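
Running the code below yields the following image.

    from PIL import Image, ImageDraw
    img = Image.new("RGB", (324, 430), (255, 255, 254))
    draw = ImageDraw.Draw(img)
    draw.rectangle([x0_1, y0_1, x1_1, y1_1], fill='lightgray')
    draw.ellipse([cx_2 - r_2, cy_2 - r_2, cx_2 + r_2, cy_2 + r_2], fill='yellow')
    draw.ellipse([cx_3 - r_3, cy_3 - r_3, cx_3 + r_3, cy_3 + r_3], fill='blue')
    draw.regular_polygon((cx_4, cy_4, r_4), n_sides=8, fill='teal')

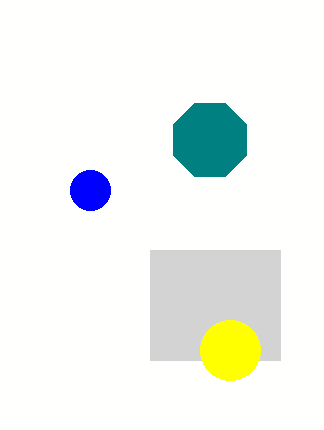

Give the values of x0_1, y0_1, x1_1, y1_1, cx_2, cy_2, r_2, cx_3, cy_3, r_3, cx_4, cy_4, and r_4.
x0_1 = 150; y0_1 = 250; x1_1 = 280; y1_1 = 360; cx_2 = 230; cy_2 = 350; r_2 = 30; cx_3 = 90; cy_3 = 190; r_3 = 20; cx_4 = 210; cy_4 = 140; r_4 = 40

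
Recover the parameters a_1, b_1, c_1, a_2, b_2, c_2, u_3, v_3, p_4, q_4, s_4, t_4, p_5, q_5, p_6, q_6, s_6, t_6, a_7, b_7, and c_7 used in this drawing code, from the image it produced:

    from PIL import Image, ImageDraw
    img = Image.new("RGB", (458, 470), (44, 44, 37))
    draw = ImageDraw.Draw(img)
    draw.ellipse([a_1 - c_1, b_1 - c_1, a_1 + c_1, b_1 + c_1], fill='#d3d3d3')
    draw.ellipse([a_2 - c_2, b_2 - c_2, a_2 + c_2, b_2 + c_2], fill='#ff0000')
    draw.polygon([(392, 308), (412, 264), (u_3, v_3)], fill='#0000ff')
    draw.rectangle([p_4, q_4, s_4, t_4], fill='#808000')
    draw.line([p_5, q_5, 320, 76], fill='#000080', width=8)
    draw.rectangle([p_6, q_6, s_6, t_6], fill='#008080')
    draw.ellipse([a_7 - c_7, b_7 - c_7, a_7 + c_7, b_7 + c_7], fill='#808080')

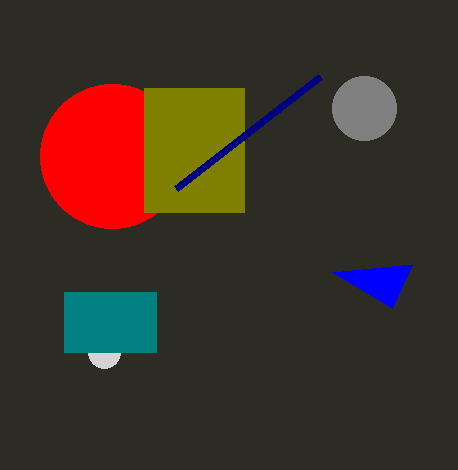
a_1 = 104
b_1 = 352
c_1 = 16
a_2 = 112
b_2 = 156
c_2 = 72
u_3 = 332
v_3 = 272
p_4 = 144
q_4 = 88
s_4 = 244
t_4 = 212
p_5 = 176
q_5 = 188
p_6 = 64
q_6 = 292
s_6 = 156
t_6 = 352
a_7 = 364
b_7 = 108
c_7 = 32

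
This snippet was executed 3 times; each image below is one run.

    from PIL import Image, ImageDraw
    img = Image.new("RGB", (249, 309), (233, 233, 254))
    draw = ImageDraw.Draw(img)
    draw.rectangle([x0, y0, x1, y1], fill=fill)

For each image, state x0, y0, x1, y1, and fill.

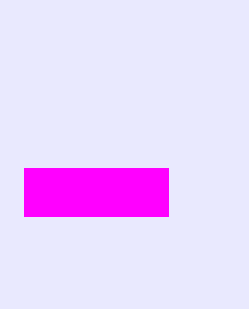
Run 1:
x0 = 24; y0 = 168; x1 = 168; y1 = 216; fill = 'magenta'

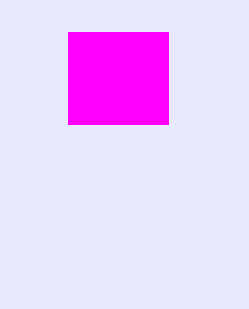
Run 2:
x0 = 68, y0 = 32, x1 = 168, y1 = 124, fill = 'magenta'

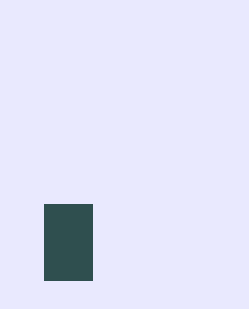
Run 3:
x0 = 44
y0 = 204
x1 = 92
y1 = 280
fill = 'darkslategray'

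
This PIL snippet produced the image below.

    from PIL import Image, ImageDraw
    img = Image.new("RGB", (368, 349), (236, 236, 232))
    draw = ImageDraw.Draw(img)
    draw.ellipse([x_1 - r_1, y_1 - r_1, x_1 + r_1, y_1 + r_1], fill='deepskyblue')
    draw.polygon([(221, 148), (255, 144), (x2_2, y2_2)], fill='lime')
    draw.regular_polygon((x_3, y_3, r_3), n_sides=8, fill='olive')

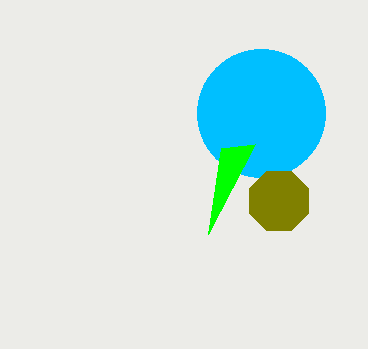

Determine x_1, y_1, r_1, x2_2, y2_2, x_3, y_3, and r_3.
x_1 = 261, y_1 = 113, r_1 = 64, x2_2 = 208, y2_2 = 234, x_3 = 279, y_3 = 201, r_3 = 32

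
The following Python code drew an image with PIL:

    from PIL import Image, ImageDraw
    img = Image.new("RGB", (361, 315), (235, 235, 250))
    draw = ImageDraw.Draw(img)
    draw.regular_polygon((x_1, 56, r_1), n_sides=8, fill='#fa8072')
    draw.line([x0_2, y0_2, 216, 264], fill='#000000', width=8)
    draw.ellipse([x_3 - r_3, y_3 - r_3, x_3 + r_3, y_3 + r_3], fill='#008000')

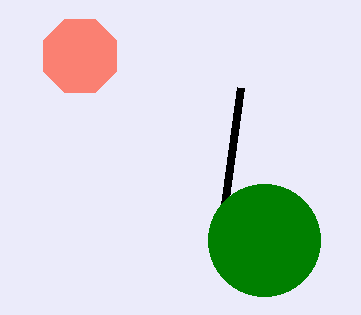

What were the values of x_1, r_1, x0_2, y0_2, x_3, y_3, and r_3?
x_1 = 80
r_1 = 40
x0_2 = 240
y0_2 = 88
x_3 = 264
y_3 = 240
r_3 = 56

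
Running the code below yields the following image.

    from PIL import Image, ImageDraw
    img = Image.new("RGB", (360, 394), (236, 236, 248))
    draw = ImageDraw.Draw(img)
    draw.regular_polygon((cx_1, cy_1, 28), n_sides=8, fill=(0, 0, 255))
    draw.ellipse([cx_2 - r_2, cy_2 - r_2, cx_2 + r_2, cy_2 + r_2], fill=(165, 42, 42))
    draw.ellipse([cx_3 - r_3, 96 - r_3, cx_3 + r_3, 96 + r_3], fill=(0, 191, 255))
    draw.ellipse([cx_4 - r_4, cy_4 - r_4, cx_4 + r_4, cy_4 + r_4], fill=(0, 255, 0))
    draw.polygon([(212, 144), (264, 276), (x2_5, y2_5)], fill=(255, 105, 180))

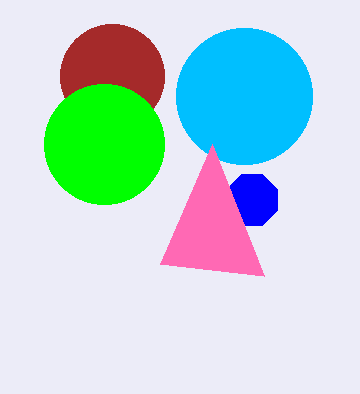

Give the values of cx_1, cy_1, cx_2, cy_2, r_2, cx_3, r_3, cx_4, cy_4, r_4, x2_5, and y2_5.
cx_1 = 252
cy_1 = 200
cx_2 = 112
cy_2 = 76
r_2 = 52
cx_3 = 244
r_3 = 68
cx_4 = 104
cy_4 = 144
r_4 = 60
x2_5 = 160
y2_5 = 264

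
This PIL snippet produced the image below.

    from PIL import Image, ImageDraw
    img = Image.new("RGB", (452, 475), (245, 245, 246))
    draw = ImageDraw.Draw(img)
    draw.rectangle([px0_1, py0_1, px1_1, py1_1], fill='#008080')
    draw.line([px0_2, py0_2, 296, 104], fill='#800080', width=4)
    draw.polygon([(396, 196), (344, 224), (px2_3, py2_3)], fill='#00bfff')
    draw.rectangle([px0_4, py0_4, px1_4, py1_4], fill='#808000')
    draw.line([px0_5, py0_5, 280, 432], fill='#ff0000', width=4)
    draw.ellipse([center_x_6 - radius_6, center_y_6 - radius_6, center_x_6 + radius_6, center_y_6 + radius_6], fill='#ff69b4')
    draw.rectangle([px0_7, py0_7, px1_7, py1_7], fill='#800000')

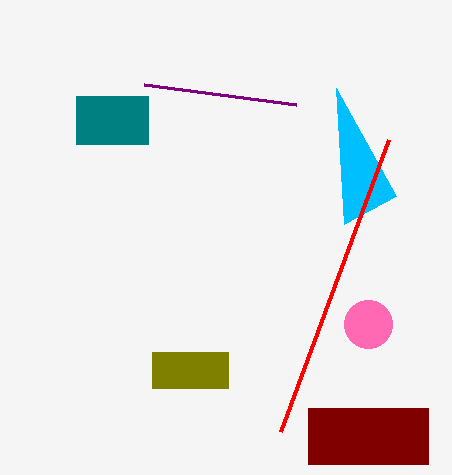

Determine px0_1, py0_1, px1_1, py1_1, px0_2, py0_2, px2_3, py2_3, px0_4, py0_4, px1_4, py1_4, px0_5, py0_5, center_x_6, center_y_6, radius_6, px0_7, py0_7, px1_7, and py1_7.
px0_1 = 76, py0_1 = 96, px1_1 = 148, py1_1 = 144, px0_2 = 144, py0_2 = 84, px2_3 = 336, py2_3 = 88, px0_4 = 152, py0_4 = 352, px1_4 = 228, py1_4 = 388, px0_5 = 388, py0_5 = 140, center_x_6 = 368, center_y_6 = 324, radius_6 = 24, px0_7 = 308, py0_7 = 408, px1_7 = 428, py1_7 = 464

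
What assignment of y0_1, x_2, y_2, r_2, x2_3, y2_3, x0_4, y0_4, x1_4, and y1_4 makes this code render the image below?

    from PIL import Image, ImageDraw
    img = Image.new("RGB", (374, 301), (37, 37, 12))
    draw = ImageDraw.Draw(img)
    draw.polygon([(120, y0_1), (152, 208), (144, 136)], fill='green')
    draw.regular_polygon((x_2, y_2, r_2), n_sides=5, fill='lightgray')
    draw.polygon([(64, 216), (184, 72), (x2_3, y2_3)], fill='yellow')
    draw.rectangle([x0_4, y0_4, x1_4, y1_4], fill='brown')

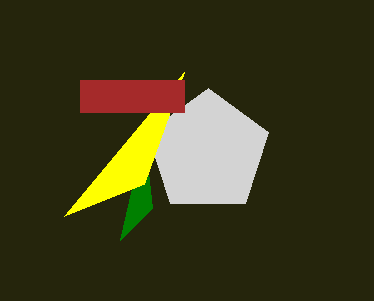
y0_1 = 240, x_2 = 208, y_2 = 152, r_2 = 64, x2_3 = 144, y2_3 = 184, x0_4 = 80, y0_4 = 80, x1_4 = 184, y1_4 = 112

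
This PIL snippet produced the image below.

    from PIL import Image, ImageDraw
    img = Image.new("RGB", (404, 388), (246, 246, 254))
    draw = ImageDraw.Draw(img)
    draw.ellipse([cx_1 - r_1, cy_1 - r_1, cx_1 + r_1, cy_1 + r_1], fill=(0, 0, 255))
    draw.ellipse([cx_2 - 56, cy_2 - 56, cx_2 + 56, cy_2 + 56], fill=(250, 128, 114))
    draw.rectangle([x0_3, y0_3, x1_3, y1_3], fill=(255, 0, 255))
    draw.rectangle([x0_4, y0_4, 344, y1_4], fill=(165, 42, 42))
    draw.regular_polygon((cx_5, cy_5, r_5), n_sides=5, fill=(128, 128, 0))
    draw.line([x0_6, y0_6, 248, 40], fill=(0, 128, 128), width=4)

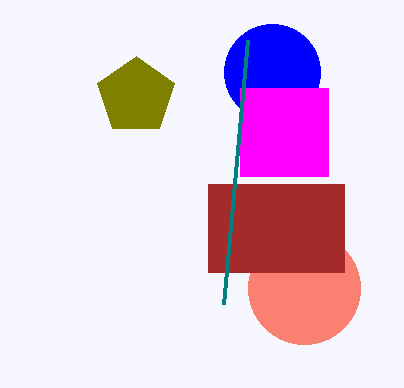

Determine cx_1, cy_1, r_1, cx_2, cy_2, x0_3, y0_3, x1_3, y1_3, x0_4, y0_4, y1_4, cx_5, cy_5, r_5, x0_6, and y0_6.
cx_1 = 272
cy_1 = 72
r_1 = 48
cx_2 = 304
cy_2 = 288
x0_3 = 240
y0_3 = 88
x1_3 = 328
y1_3 = 176
x0_4 = 208
y0_4 = 184
y1_4 = 272
cx_5 = 136
cy_5 = 96
r_5 = 40
x0_6 = 224
y0_6 = 304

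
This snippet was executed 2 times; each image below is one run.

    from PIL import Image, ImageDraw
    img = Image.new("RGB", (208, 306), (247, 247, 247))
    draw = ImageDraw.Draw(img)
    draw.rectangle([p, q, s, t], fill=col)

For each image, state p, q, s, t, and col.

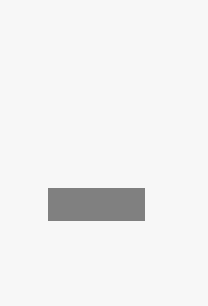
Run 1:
p = 48, q = 188, s = 144, t = 220, col = 'gray'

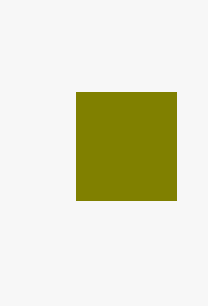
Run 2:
p = 76
q = 92
s = 176
t = 200
col = 'olive'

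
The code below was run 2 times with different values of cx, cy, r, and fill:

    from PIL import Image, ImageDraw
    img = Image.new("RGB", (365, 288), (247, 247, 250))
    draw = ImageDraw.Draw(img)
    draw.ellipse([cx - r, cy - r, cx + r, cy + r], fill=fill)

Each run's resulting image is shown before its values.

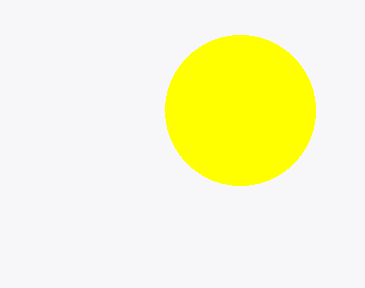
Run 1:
cx = 240, cy = 110, r = 75, fill = 'yellow'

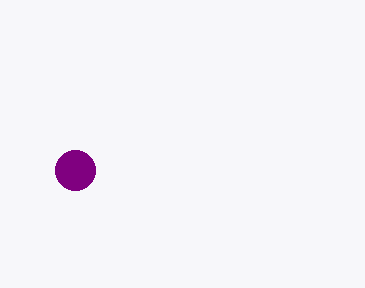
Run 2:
cx = 75
cy = 170
r = 20
fill = 'purple'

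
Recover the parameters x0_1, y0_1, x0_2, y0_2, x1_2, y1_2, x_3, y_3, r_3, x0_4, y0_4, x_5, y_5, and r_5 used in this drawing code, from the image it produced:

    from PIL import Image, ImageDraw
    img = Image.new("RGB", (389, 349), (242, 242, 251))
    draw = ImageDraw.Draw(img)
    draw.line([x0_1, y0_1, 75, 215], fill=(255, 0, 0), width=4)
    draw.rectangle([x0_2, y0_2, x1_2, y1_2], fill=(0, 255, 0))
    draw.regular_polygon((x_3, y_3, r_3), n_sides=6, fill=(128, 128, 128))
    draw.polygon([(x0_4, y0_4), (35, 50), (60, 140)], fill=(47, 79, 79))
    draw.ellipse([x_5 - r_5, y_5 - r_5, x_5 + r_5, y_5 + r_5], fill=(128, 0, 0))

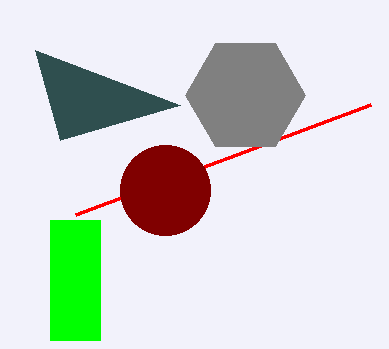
x0_1 = 370; y0_1 = 105; x0_2 = 50; y0_2 = 220; x1_2 = 100; y1_2 = 340; x_3 = 245; y_3 = 95; r_3 = 60; x0_4 = 180; y0_4 = 105; x_5 = 165; y_5 = 190; r_5 = 45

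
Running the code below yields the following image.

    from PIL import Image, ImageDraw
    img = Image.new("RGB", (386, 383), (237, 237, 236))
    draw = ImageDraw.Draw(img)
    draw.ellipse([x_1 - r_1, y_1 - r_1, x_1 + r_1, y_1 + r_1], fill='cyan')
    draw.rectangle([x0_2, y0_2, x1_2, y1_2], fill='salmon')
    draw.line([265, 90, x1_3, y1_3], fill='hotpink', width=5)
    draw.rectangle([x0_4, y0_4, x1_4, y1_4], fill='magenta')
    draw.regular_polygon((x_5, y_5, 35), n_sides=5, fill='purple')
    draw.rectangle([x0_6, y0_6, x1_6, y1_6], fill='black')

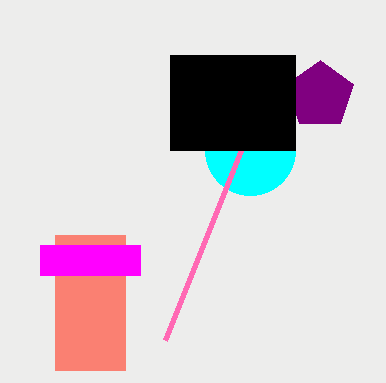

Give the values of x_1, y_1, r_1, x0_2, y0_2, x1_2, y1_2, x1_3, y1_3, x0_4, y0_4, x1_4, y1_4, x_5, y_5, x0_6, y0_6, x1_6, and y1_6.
x_1 = 250; y_1 = 150; r_1 = 45; x0_2 = 55; y0_2 = 235; x1_2 = 125; y1_2 = 370; x1_3 = 165; y1_3 = 340; x0_4 = 40; y0_4 = 245; x1_4 = 140; y1_4 = 275; x_5 = 320; y_5 = 95; x0_6 = 170; y0_6 = 55; x1_6 = 295; y1_6 = 150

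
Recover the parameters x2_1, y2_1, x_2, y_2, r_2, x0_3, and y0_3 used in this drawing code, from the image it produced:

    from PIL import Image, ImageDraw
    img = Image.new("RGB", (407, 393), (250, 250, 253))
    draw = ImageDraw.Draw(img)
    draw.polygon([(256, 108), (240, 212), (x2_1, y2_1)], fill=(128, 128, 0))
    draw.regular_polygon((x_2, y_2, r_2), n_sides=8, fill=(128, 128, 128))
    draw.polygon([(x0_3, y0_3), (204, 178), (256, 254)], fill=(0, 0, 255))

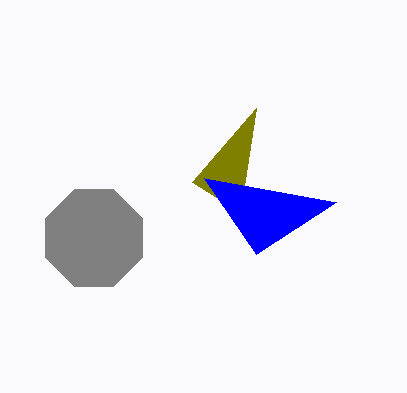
x2_1 = 192
y2_1 = 182
x_2 = 94
y_2 = 238
r_2 = 52
x0_3 = 336
y0_3 = 202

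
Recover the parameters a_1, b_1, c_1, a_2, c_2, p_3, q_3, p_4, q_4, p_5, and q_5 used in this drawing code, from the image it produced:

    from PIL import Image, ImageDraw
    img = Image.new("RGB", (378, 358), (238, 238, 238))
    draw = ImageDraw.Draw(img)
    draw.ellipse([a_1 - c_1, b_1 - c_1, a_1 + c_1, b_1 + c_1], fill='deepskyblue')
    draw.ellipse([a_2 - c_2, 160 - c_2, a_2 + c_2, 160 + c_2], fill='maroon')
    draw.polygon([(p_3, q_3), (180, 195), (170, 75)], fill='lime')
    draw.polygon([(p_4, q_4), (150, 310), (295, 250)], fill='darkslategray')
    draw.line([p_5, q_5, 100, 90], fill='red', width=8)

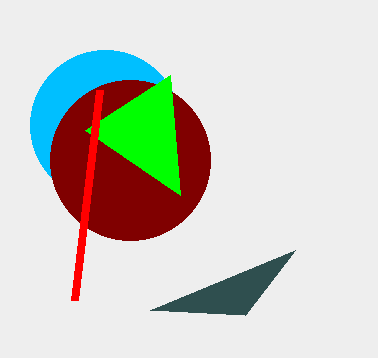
a_1 = 105, b_1 = 125, c_1 = 75, a_2 = 130, c_2 = 80, p_3 = 85, q_3 = 130, p_4 = 245, q_4 = 315, p_5 = 75, q_5 = 300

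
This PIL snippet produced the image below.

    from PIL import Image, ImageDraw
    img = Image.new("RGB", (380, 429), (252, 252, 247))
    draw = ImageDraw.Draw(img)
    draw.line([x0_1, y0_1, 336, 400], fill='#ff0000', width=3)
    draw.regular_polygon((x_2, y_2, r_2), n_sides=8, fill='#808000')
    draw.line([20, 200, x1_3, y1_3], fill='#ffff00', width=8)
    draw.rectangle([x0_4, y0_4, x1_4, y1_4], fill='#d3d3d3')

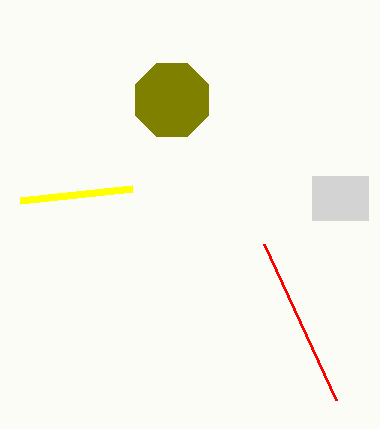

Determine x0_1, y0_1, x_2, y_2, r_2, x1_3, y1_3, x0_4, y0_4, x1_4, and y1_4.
x0_1 = 264; y0_1 = 244; x_2 = 172; y_2 = 100; r_2 = 40; x1_3 = 132; y1_3 = 188; x0_4 = 312; y0_4 = 176; x1_4 = 368; y1_4 = 220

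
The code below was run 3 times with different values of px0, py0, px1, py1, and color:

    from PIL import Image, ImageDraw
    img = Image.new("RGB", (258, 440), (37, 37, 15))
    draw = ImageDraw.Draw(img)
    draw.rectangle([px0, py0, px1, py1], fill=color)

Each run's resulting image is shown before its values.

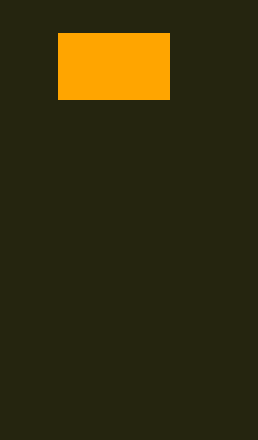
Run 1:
px0 = 58; py0 = 33; px1 = 169; py1 = 99; color = 'orange'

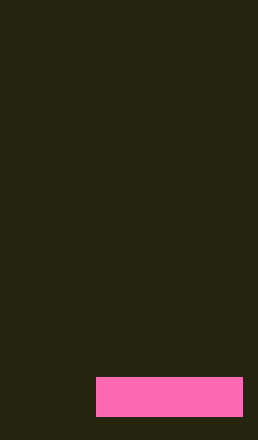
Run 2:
px0 = 96, py0 = 377, px1 = 242, py1 = 416, color = 'hotpink'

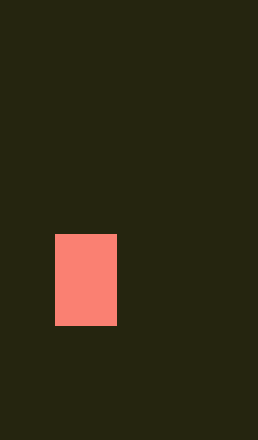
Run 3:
px0 = 55; py0 = 234; px1 = 116; py1 = 325; color = 'salmon'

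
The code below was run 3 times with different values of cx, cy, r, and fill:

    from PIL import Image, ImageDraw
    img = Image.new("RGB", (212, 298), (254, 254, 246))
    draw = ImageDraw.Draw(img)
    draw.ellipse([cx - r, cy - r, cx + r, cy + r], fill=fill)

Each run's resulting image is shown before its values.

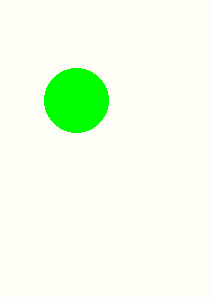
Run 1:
cx = 76
cy = 100
r = 32
fill = 'lime'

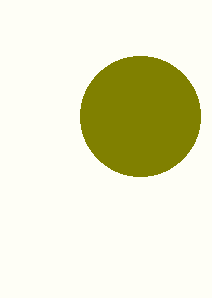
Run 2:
cx = 140
cy = 116
r = 60
fill = 'olive'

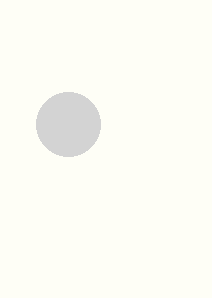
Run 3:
cx = 68
cy = 124
r = 32
fill = 'lightgray'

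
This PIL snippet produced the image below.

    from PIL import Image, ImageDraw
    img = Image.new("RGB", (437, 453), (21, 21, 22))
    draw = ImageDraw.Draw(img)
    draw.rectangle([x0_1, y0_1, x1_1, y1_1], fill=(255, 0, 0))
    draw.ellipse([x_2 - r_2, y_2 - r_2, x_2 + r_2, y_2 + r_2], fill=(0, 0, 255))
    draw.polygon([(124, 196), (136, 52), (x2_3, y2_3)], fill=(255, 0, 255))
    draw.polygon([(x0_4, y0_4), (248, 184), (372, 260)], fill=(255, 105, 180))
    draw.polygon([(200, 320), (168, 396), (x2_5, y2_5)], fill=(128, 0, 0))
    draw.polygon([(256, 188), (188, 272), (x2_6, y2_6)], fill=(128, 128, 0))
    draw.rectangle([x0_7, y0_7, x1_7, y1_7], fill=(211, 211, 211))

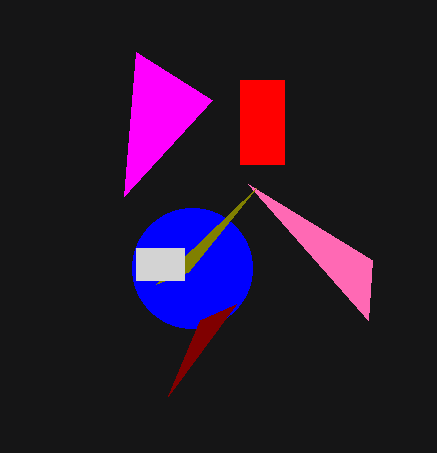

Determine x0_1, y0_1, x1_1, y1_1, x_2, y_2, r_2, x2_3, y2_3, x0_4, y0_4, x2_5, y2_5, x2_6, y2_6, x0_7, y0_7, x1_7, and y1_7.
x0_1 = 240, y0_1 = 80, x1_1 = 284, y1_1 = 164, x_2 = 192, y_2 = 268, r_2 = 60, x2_3 = 212, y2_3 = 100, x0_4 = 368, y0_4 = 320, x2_5 = 236, y2_5 = 304, x2_6 = 156, y2_6 = 284, x0_7 = 136, y0_7 = 248, x1_7 = 184, y1_7 = 280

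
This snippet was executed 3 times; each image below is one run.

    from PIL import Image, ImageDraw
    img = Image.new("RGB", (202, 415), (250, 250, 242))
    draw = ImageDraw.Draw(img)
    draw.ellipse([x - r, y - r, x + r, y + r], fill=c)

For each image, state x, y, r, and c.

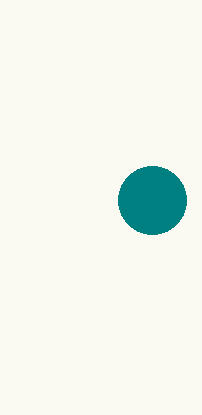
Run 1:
x = 152
y = 200
r = 34
c = 'teal'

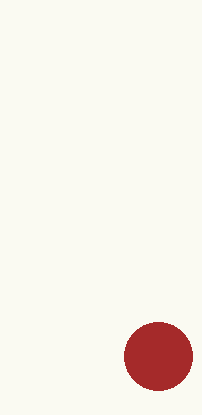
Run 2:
x = 158
y = 356
r = 34
c = 'brown'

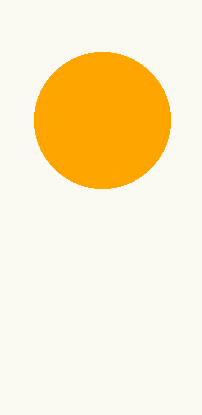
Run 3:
x = 102, y = 120, r = 68, c = 'orange'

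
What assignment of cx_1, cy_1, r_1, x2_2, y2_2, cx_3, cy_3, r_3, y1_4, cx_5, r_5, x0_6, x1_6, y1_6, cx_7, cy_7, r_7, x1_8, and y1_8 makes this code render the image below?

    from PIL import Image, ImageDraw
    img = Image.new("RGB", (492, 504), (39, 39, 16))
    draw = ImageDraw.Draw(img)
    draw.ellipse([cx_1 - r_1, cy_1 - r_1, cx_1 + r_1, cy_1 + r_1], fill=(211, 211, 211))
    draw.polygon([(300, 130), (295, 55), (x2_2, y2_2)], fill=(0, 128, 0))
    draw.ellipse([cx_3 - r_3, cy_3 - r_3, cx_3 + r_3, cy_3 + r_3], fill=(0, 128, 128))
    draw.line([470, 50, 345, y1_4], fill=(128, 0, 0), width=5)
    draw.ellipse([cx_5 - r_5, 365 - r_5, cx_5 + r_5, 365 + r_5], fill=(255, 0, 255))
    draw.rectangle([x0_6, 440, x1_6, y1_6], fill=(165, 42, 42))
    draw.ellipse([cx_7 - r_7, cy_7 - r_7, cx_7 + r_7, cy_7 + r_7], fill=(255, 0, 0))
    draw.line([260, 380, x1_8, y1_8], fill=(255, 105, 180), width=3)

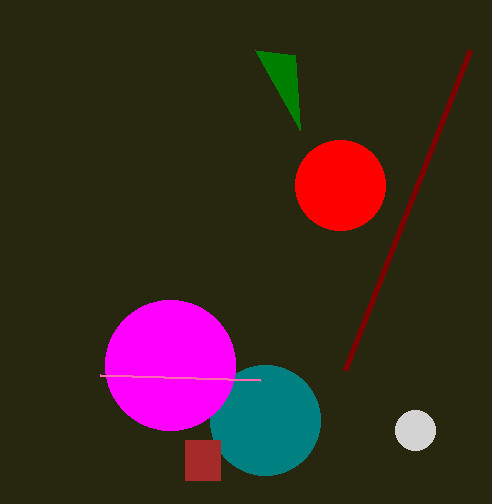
cx_1 = 415; cy_1 = 430; r_1 = 20; x2_2 = 255; y2_2 = 50; cx_3 = 265; cy_3 = 420; r_3 = 55; y1_4 = 370; cx_5 = 170; r_5 = 65; x0_6 = 185; x1_6 = 220; y1_6 = 480; cx_7 = 340; cy_7 = 185; r_7 = 45; x1_8 = 100; y1_8 = 375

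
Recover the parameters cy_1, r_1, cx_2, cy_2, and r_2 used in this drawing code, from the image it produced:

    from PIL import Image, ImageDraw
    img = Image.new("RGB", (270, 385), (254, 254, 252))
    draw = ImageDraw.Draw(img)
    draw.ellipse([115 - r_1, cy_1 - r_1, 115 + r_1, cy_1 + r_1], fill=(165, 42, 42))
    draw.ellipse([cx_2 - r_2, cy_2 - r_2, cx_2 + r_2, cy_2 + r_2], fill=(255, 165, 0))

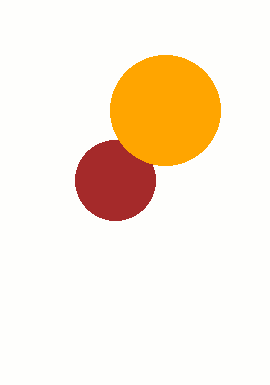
cy_1 = 180, r_1 = 40, cx_2 = 165, cy_2 = 110, r_2 = 55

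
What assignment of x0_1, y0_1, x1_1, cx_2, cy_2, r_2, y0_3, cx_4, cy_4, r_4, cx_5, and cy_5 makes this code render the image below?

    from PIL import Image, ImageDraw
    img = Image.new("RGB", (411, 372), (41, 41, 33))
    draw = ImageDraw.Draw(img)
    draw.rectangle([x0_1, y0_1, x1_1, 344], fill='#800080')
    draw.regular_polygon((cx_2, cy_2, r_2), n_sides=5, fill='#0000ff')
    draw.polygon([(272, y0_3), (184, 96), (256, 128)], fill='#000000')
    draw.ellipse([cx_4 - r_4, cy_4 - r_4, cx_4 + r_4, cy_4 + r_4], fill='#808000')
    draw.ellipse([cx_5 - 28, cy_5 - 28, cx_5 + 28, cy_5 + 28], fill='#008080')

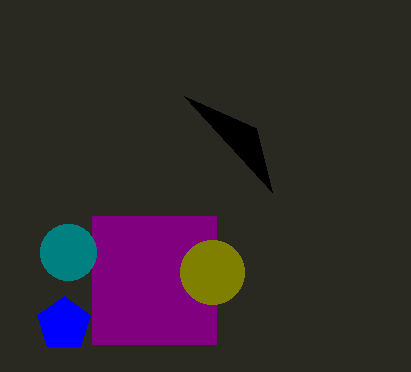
x0_1 = 92
y0_1 = 216
x1_1 = 216
cx_2 = 64
cy_2 = 324
r_2 = 28
y0_3 = 192
cx_4 = 212
cy_4 = 272
r_4 = 32
cx_5 = 68
cy_5 = 252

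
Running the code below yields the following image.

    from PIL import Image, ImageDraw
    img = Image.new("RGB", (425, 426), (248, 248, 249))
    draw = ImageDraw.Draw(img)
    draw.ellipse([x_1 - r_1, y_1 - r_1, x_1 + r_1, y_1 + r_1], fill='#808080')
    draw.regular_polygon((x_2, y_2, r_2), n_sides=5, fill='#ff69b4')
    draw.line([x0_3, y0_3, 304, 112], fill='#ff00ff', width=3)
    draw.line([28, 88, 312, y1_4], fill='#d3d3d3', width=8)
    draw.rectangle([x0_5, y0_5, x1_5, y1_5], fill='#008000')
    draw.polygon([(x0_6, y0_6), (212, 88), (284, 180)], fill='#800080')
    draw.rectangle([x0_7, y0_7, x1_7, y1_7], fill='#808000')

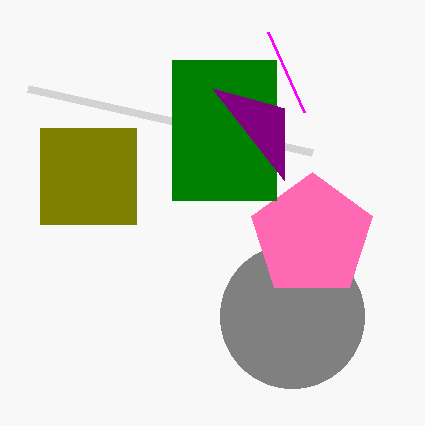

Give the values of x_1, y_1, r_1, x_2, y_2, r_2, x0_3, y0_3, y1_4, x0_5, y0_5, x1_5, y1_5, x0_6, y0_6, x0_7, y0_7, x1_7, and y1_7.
x_1 = 292; y_1 = 316; r_1 = 72; x_2 = 312; y_2 = 236; r_2 = 64; x0_3 = 268; y0_3 = 32; y1_4 = 152; x0_5 = 172; y0_5 = 60; x1_5 = 276; y1_5 = 200; x0_6 = 284; y0_6 = 108; x0_7 = 40; y0_7 = 128; x1_7 = 136; y1_7 = 224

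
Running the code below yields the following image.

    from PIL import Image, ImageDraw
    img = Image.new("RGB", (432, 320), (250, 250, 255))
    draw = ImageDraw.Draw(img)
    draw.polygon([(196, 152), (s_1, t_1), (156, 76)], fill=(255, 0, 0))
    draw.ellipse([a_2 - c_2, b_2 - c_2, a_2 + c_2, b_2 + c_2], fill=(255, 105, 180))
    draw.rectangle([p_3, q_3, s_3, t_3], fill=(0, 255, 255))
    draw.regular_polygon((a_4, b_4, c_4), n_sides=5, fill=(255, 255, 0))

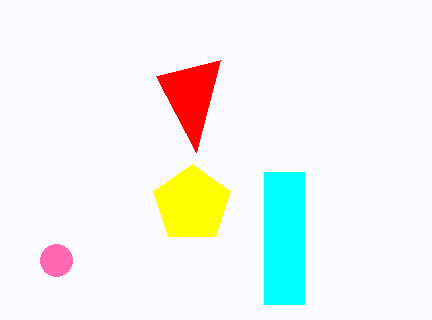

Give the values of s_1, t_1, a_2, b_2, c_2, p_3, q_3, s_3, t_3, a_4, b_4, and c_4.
s_1 = 220, t_1 = 60, a_2 = 56, b_2 = 260, c_2 = 16, p_3 = 264, q_3 = 172, s_3 = 304, t_3 = 304, a_4 = 192, b_4 = 204, c_4 = 40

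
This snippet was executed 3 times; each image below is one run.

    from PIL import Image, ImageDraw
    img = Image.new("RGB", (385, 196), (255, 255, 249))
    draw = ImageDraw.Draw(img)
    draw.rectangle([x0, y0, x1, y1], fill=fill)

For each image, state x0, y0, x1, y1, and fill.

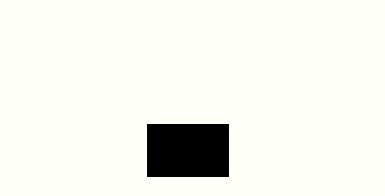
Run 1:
x0 = 147
y0 = 124
x1 = 228
y1 = 176
fill = 'black'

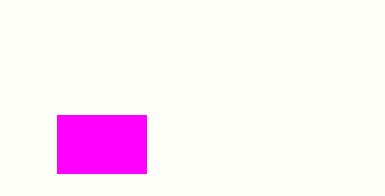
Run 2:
x0 = 57
y0 = 115
x1 = 146
y1 = 173
fill = 'magenta'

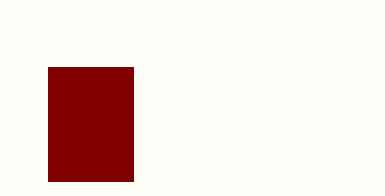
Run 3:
x0 = 48, y0 = 67, x1 = 133, y1 = 181, fill = 'maroon'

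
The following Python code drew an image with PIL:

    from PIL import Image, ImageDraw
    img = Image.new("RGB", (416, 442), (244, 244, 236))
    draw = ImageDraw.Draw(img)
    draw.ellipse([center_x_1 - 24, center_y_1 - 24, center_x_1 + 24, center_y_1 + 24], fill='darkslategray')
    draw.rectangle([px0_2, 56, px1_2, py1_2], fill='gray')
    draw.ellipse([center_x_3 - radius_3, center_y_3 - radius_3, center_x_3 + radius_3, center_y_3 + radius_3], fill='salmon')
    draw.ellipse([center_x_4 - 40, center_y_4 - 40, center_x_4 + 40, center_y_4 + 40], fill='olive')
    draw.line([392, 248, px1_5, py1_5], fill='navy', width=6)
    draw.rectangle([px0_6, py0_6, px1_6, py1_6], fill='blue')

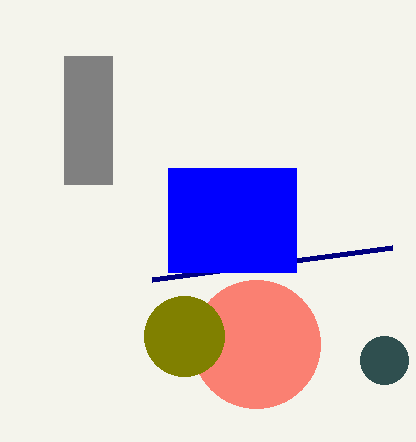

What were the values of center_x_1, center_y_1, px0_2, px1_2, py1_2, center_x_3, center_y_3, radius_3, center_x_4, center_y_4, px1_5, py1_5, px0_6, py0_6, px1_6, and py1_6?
center_x_1 = 384; center_y_1 = 360; px0_2 = 64; px1_2 = 112; py1_2 = 184; center_x_3 = 256; center_y_3 = 344; radius_3 = 64; center_x_4 = 184; center_y_4 = 336; px1_5 = 152; py1_5 = 280; px0_6 = 168; py0_6 = 168; px1_6 = 296; py1_6 = 272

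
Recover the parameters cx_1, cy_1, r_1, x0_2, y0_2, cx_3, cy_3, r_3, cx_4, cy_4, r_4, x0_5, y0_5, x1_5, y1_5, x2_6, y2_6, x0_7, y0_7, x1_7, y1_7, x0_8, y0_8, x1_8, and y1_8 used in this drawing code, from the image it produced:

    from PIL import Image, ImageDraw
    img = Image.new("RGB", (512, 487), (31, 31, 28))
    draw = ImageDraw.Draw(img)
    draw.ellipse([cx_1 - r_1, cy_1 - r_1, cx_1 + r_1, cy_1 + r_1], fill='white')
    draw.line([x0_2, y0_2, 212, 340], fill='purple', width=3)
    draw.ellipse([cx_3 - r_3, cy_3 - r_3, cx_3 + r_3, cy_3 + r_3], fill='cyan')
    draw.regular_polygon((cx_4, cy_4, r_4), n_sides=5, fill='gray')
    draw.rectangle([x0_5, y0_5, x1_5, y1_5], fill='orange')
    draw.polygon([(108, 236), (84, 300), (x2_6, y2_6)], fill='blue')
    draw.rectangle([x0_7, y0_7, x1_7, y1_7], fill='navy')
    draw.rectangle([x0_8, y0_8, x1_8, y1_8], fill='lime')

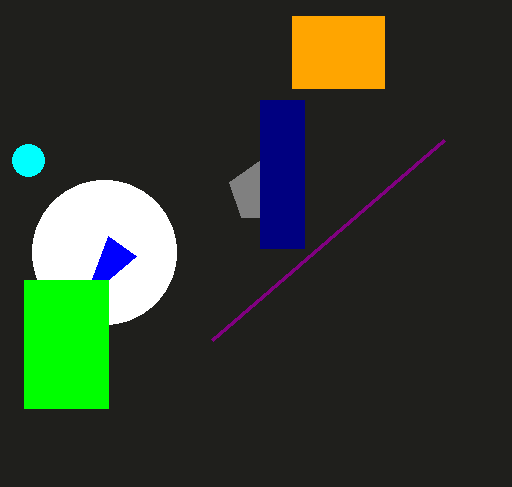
cx_1 = 104, cy_1 = 252, r_1 = 72, x0_2 = 444, y0_2 = 140, cx_3 = 28, cy_3 = 160, r_3 = 16, cx_4 = 260, cy_4 = 192, r_4 = 32, x0_5 = 292, y0_5 = 16, x1_5 = 384, y1_5 = 88, x2_6 = 136, y2_6 = 256, x0_7 = 260, y0_7 = 100, x1_7 = 304, y1_7 = 248, x0_8 = 24, y0_8 = 280, x1_8 = 108, y1_8 = 408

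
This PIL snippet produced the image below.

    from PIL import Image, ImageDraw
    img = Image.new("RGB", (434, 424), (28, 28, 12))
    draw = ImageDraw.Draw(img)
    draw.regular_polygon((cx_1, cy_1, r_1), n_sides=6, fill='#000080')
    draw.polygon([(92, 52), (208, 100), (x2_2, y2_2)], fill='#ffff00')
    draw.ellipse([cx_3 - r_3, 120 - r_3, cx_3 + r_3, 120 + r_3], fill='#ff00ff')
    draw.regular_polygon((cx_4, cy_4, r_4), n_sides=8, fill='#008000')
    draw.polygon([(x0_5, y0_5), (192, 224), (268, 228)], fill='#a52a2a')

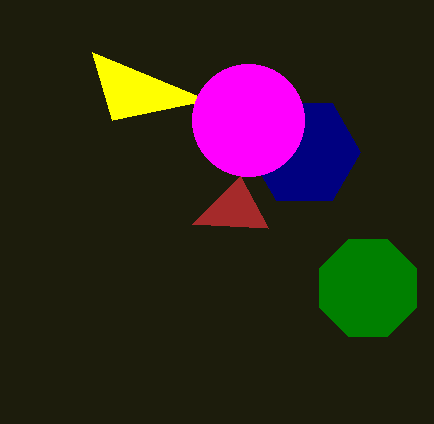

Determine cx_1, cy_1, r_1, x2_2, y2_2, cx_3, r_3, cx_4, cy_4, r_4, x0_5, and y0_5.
cx_1 = 304; cy_1 = 152; r_1 = 56; x2_2 = 112; y2_2 = 120; cx_3 = 248; r_3 = 56; cx_4 = 368; cy_4 = 288; r_4 = 52; x0_5 = 240; y0_5 = 176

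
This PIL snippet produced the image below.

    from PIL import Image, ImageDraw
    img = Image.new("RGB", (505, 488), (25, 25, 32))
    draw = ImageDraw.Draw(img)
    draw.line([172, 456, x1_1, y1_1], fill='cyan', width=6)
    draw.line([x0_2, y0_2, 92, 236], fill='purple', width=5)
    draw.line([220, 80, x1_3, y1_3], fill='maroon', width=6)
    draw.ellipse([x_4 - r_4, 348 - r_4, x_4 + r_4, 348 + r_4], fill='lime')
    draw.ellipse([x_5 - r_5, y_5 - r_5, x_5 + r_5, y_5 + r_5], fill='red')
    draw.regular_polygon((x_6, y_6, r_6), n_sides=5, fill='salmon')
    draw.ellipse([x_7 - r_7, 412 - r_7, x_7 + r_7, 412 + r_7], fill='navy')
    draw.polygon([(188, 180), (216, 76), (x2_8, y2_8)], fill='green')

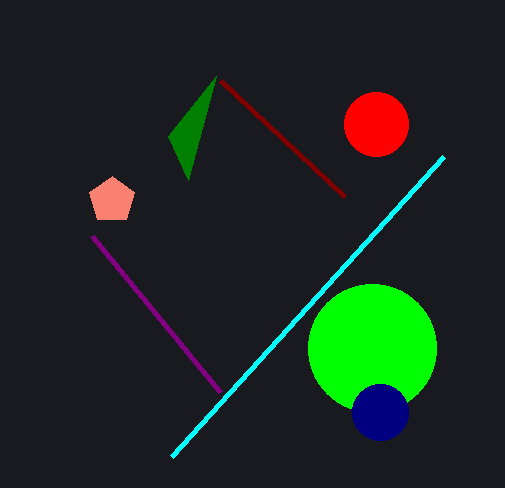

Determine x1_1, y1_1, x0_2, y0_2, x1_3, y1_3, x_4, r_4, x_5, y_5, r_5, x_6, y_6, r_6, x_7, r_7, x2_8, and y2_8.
x1_1 = 444, y1_1 = 156, x0_2 = 220, y0_2 = 392, x1_3 = 344, y1_3 = 196, x_4 = 372, r_4 = 64, x_5 = 376, y_5 = 124, r_5 = 32, x_6 = 112, y_6 = 200, r_6 = 24, x_7 = 380, r_7 = 28, x2_8 = 168, y2_8 = 136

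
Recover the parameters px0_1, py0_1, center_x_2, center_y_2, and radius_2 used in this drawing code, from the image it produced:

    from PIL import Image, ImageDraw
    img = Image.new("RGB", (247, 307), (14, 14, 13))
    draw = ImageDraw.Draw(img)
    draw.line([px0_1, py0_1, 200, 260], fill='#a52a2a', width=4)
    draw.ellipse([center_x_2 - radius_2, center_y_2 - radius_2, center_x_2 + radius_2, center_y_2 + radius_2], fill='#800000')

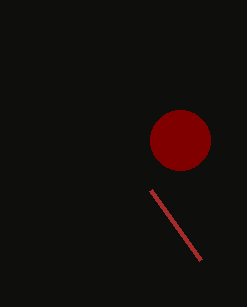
px0_1 = 150, py0_1 = 190, center_x_2 = 180, center_y_2 = 140, radius_2 = 30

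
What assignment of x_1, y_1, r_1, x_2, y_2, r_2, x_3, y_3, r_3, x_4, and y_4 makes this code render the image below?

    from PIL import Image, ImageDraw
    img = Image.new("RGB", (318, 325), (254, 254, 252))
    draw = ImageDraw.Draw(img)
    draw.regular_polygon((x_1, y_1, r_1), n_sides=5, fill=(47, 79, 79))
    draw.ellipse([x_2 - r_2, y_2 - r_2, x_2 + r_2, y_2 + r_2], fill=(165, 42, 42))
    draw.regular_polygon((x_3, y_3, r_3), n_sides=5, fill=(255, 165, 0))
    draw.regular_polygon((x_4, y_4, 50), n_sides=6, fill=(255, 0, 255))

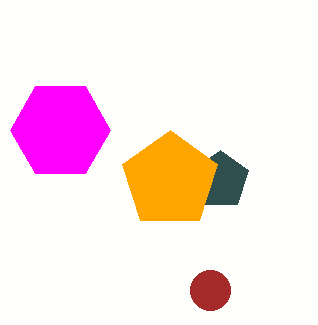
x_1 = 220; y_1 = 180; r_1 = 30; x_2 = 210; y_2 = 290; r_2 = 20; x_3 = 170; y_3 = 180; r_3 = 50; x_4 = 60; y_4 = 130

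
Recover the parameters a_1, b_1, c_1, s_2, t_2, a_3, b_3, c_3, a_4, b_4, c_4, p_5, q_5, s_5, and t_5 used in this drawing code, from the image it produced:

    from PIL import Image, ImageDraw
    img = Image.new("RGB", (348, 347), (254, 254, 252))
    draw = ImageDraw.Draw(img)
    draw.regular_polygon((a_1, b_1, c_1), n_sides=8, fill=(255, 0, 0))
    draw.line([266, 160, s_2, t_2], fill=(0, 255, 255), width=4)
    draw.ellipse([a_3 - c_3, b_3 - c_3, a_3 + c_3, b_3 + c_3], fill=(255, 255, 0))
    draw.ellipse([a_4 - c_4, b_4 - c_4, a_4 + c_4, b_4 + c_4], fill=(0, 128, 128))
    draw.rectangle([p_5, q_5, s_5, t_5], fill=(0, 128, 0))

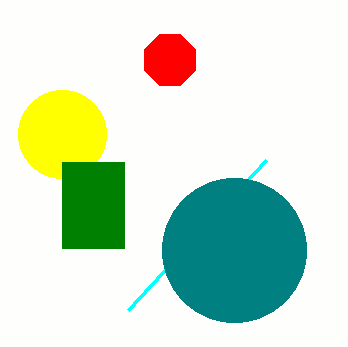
a_1 = 170, b_1 = 60, c_1 = 28, s_2 = 128, t_2 = 310, a_3 = 62, b_3 = 134, c_3 = 44, a_4 = 234, b_4 = 250, c_4 = 72, p_5 = 62, q_5 = 162, s_5 = 124, t_5 = 248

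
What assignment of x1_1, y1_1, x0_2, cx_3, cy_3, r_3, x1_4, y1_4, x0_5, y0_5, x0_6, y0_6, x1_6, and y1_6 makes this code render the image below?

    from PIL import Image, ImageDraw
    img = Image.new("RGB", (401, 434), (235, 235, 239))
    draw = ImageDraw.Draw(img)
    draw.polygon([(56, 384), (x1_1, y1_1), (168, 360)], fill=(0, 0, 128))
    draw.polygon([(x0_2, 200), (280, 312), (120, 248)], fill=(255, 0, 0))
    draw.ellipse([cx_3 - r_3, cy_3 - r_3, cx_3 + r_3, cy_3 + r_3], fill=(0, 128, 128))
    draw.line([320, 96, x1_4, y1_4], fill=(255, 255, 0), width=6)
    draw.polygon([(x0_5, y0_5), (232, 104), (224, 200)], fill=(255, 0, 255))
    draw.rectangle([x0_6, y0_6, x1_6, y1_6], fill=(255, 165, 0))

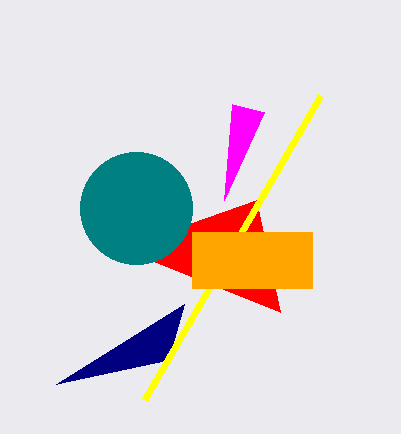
x1_1 = 184
y1_1 = 304
x0_2 = 256
cx_3 = 136
cy_3 = 208
r_3 = 56
x1_4 = 144
y1_4 = 400
x0_5 = 264
y0_5 = 112
x0_6 = 192
y0_6 = 232
x1_6 = 312
y1_6 = 288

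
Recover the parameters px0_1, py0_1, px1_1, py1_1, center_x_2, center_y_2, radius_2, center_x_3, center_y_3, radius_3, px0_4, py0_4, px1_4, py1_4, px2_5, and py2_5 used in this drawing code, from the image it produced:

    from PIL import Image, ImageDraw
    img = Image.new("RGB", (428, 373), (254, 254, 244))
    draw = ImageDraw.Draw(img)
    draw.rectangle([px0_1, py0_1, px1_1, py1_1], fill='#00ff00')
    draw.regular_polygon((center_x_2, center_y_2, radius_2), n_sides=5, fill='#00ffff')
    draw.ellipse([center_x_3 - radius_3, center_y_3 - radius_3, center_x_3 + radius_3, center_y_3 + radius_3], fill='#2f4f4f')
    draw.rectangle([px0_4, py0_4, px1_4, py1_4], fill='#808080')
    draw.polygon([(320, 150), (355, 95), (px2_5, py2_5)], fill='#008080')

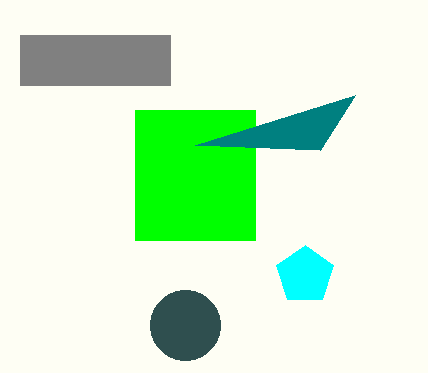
px0_1 = 135
py0_1 = 110
px1_1 = 255
py1_1 = 240
center_x_2 = 305
center_y_2 = 275
radius_2 = 30
center_x_3 = 185
center_y_3 = 325
radius_3 = 35
px0_4 = 20
py0_4 = 35
px1_4 = 170
py1_4 = 85
px2_5 = 195
py2_5 = 145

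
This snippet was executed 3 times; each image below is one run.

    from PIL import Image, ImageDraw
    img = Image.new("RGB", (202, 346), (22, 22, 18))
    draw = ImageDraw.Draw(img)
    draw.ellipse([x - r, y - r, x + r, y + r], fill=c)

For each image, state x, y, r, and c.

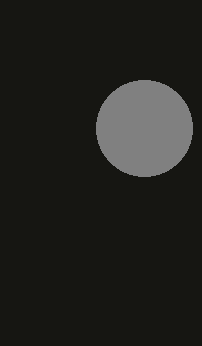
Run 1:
x = 144; y = 128; r = 48; c = 'gray'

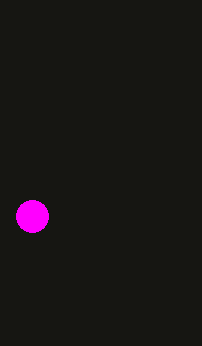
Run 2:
x = 32, y = 216, r = 16, c = 'magenta'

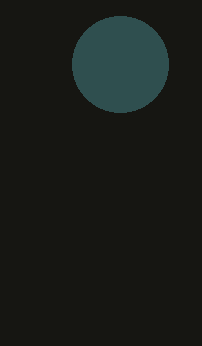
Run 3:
x = 120; y = 64; r = 48; c = 'darkslategray'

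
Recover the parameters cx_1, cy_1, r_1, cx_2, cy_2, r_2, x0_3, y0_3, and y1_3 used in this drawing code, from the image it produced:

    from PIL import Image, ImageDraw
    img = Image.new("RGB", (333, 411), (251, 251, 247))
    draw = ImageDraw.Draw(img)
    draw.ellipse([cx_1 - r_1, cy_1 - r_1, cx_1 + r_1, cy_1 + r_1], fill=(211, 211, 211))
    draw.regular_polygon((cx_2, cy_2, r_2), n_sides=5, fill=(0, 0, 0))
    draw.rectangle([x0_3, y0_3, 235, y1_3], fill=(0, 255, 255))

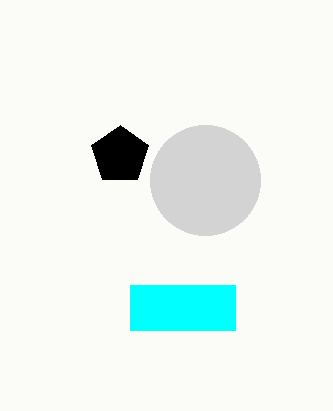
cx_1 = 205; cy_1 = 180; r_1 = 55; cx_2 = 120; cy_2 = 155; r_2 = 30; x0_3 = 130; y0_3 = 285; y1_3 = 330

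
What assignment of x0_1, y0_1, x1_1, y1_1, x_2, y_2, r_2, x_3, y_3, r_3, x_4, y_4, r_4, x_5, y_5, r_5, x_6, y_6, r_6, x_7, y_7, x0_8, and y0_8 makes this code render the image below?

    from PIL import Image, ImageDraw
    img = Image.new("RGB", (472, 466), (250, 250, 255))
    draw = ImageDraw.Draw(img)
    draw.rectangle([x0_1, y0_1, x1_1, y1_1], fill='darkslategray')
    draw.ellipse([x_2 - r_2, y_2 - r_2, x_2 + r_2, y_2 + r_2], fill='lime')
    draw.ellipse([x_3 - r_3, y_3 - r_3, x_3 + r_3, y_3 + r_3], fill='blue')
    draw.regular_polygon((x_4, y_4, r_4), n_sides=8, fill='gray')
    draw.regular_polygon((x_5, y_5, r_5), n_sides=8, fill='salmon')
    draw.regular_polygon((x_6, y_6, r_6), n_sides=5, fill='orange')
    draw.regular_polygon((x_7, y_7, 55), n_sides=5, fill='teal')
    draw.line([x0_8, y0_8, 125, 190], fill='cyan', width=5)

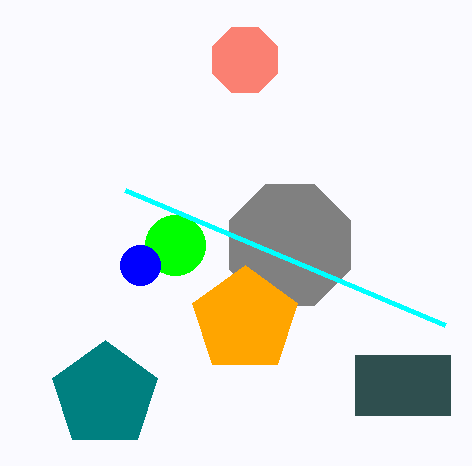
x0_1 = 355; y0_1 = 355; x1_1 = 450; y1_1 = 415; x_2 = 175; y_2 = 245; r_2 = 30; x_3 = 140; y_3 = 265; r_3 = 20; x_4 = 290; y_4 = 245; r_4 = 65; x_5 = 245; y_5 = 60; r_5 = 35; x_6 = 245; y_6 = 320; r_6 = 55; x_7 = 105; y_7 = 395; x0_8 = 445; y0_8 = 325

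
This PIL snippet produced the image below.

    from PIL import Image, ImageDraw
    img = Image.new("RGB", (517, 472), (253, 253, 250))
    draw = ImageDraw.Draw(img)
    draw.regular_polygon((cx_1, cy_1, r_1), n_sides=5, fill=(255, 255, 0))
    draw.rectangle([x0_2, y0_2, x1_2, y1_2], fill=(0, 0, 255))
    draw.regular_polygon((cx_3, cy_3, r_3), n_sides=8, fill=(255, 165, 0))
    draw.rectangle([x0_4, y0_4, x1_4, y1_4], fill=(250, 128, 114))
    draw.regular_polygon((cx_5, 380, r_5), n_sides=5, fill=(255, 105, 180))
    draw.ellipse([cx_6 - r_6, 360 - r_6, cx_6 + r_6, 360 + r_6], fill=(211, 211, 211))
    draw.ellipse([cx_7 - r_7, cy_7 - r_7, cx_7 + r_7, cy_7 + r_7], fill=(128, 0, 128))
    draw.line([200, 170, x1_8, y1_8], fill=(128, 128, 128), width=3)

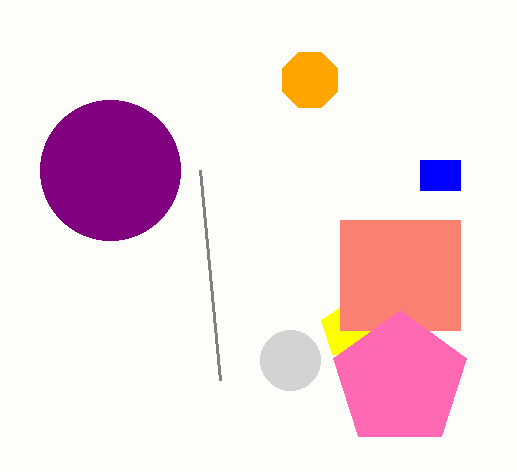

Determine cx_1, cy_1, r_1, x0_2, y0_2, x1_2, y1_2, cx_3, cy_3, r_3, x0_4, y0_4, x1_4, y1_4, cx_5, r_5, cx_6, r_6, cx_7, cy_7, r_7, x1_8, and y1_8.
cx_1 = 350; cy_1 = 330; r_1 = 30; x0_2 = 420; y0_2 = 160; x1_2 = 460; y1_2 = 190; cx_3 = 310; cy_3 = 80; r_3 = 30; x0_4 = 340; y0_4 = 220; x1_4 = 460; y1_4 = 330; cx_5 = 400; r_5 = 70; cx_6 = 290; r_6 = 30; cx_7 = 110; cy_7 = 170; r_7 = 70; x1_8 = 220; y1_8 = 380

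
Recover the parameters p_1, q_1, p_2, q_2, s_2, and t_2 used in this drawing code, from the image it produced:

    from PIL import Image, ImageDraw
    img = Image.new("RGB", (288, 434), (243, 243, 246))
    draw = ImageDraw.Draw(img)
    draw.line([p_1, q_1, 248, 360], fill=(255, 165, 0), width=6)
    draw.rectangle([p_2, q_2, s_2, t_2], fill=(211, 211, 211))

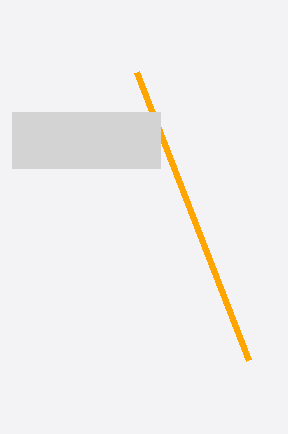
p_1 = 136, q_1 = 72, p_2 = 12, q_2 = 112, s_2 = 160, t_2 = 168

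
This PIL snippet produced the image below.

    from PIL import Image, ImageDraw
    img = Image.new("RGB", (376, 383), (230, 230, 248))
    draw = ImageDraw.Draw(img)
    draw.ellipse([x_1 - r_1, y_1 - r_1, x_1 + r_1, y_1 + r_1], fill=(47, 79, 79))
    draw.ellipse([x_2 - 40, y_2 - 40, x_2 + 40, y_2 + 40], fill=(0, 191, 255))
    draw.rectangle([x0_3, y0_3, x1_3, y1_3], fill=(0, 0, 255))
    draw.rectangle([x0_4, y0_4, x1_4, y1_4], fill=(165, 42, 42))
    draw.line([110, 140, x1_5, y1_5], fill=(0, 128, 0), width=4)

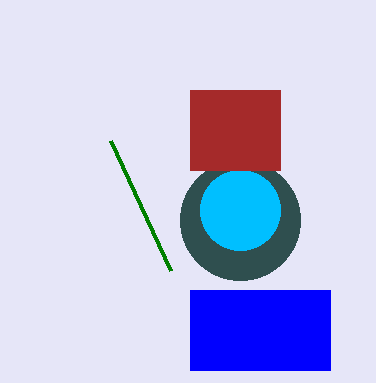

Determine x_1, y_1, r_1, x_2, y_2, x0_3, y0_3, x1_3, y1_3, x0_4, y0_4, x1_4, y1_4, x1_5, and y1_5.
x_1 = 240, y_1 = 220, r_1 = 60, x_2 = 240, y_2 = 210, x0_3 = 190, y0_3 = 290, x1_3 = 330, y1_3 = 370, x0_4 = 190, y0_4 = 90, x1_4 = 280, y1_4 = 170, x1_5 = 170, y1_5 = 270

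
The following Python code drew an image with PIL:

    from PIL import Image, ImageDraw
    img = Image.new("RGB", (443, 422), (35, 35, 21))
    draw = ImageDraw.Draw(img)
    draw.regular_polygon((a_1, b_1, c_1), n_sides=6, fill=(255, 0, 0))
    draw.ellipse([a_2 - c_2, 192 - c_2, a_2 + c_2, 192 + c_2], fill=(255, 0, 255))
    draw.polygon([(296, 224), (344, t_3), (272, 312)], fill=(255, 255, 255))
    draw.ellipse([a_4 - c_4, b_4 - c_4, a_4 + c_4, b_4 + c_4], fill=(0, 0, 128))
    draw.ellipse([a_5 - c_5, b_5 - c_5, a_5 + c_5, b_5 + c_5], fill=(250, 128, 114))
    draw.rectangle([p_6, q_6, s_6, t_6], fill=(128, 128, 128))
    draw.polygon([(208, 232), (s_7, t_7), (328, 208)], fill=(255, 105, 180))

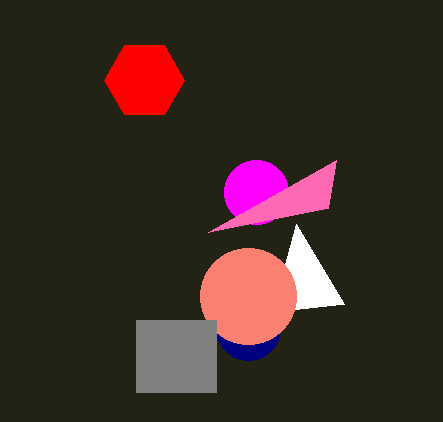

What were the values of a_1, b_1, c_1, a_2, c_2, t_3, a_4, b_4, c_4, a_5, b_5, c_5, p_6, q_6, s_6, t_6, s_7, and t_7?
a_1 = 144; b_1 = 80; c_1 = 40; a_2 = 256; c_2 = 32; t_3 = 304; a_4 = 248; b_4 = 328; c_4 = 32; a_5 = 248; b_5 = 296; c_5 = 48; p_6 = 136; q_6 = 320; s_6 = 216; t_6 = 392; s_7 = 336; t_7 = 160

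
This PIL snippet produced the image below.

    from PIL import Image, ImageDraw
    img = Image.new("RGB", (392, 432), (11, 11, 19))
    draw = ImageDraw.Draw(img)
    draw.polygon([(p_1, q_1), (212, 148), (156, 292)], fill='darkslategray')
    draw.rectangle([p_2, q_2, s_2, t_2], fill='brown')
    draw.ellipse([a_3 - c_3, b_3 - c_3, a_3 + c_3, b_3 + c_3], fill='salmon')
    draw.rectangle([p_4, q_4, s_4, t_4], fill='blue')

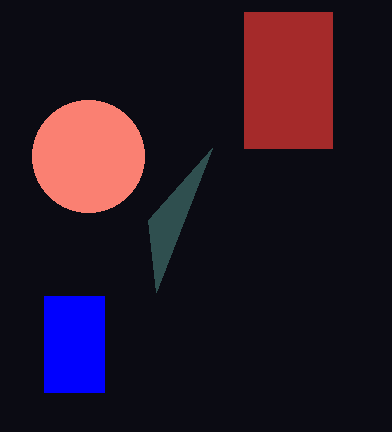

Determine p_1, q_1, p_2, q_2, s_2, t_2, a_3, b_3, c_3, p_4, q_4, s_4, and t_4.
p_1 = 148
q_1 = 220
p_2 = 244
q_2 = 12
s_2 = 332
t_2 = 148
a_3 = 88
b_3 = 156
c_3 = 56
p_4 = 44
q_4 = 296
s_4 = 104
t_4 = 392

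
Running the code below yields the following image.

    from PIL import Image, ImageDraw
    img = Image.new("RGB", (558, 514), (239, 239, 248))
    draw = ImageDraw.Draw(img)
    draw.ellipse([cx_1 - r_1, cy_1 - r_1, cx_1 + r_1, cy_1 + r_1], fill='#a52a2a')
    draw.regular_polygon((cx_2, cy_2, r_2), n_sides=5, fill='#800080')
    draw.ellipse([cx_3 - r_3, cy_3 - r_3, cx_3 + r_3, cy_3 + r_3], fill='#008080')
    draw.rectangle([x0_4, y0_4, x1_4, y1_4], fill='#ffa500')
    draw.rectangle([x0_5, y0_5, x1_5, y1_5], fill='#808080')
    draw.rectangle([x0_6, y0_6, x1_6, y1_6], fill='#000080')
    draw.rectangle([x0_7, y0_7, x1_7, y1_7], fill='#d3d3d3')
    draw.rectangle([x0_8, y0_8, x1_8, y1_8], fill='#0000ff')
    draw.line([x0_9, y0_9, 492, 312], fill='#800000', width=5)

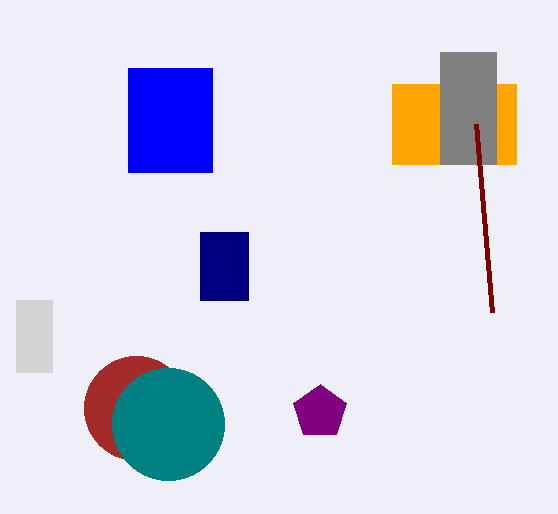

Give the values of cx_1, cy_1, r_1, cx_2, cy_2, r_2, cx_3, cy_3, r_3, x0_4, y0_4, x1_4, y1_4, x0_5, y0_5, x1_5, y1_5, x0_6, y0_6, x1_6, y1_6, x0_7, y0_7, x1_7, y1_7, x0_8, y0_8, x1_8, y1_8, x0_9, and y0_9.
cx_1 = 136, cy_1 = 408, r_1 = 52, cx_2 = 320, cy_2 = 412, r_2 = 28, cx_3 = 168, cy_3 = 424, r_3 = 56, x0_4 = 392, y0_4 = 84, x1_4 = 516, y1_4 = 164, x0_5 = 440, y0_5 = 52, x1_5 = 496, y1_5 = 164, x0_6 = 200, y0_6 = 232, x1_6 = 248, y1_6 = 300, x0_7 = 16, y0_7 = 300, x1_7 = 52, y1_7 = 372, x0_8 = 128, y0_8 = 68, x1_8 = 212, y1_8 = 172, x0_9 = 476, y0_9 = 124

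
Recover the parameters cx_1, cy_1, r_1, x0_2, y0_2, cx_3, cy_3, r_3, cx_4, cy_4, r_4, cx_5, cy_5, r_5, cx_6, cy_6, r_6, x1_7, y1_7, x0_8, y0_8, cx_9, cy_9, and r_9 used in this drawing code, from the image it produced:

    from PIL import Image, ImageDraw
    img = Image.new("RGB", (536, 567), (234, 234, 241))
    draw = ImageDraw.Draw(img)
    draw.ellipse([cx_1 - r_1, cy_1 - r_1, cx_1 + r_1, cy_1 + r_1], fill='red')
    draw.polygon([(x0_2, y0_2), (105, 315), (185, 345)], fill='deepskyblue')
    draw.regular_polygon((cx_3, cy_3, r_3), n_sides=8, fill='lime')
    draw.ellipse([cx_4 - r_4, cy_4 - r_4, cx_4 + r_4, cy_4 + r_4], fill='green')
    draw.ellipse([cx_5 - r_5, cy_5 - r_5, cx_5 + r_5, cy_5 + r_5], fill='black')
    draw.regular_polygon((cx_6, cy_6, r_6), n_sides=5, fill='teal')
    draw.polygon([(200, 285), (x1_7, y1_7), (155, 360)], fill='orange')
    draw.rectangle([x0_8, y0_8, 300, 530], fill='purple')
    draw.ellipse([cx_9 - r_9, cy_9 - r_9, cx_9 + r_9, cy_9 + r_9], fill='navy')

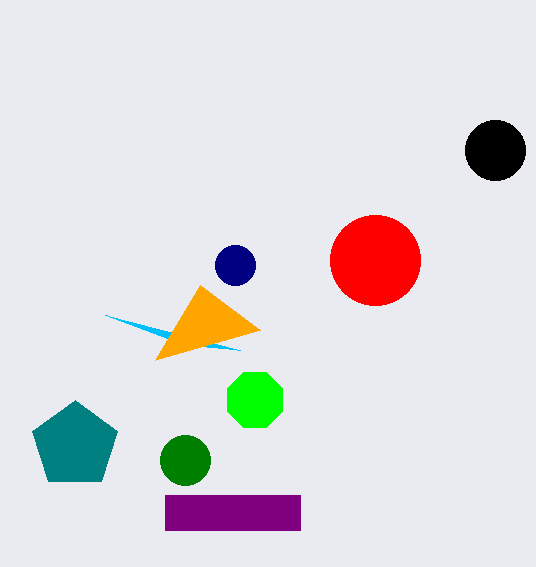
cx_1 = 375; cy_1 = 260; r_1 = 45; x0_2 = 240; y0_2 = 350; cx_3 = 255; cy_3 = 400; r_3 = 30; cx_4 = 185; cy_4 = 460; r_4 = 25; cx_5 = 495; cy_5 = 150; r_5 = 30; cx_6 = 75; cy_6 = 445; r_6 = 45; x1_7 = 260; y1_7 = 330; x0_8 = 165; y0_8 = 495; cx_9 = 235; cy_9 = 265; r_9 = 20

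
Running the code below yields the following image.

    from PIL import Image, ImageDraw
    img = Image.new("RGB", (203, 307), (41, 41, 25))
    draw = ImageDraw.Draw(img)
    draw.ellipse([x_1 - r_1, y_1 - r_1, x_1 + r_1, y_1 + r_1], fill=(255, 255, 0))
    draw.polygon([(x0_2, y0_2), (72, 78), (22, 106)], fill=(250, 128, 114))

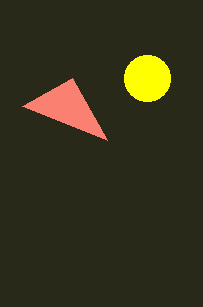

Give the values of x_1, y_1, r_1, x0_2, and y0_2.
x_1 = 147
y_1 = 78
r_1 = 23
x0_2 = 107
y0_2 = 140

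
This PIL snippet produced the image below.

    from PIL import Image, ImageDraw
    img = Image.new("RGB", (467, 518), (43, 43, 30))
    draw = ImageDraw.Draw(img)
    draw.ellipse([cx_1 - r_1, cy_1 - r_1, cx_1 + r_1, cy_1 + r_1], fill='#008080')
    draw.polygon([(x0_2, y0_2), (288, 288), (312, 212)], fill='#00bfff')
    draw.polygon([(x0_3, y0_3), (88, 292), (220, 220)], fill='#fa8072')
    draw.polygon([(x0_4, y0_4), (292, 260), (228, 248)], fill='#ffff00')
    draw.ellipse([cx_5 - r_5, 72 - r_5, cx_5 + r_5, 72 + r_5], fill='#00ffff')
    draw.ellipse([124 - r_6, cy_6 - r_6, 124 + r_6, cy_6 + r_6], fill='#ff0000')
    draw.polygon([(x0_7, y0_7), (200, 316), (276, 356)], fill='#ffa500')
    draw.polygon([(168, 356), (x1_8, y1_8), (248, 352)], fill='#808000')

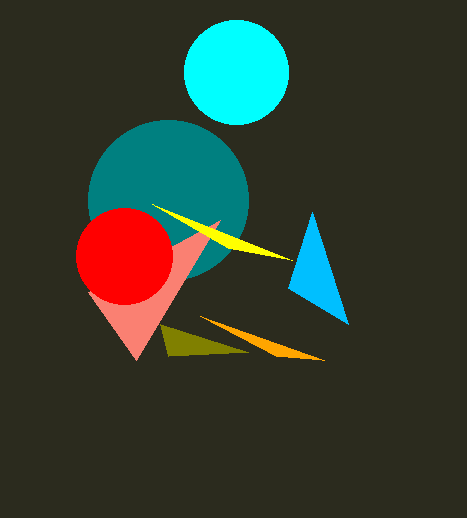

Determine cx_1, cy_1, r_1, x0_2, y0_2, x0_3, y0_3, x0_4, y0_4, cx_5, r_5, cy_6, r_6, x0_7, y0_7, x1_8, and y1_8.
cx_1 = 168; cy_1 = 200; r_1 = 80; x0_2 = 348; y0_2 = 324; x0_3 = 136; y0_3 = 360; x0_4 = 152; y0_4 = 204; cx_5 = 236; r_5 = 52; cy_6 = 256; r_6 = 48; x0_7 = 324; y0_7 = 360; x1_8 = 160; y1_8 = 324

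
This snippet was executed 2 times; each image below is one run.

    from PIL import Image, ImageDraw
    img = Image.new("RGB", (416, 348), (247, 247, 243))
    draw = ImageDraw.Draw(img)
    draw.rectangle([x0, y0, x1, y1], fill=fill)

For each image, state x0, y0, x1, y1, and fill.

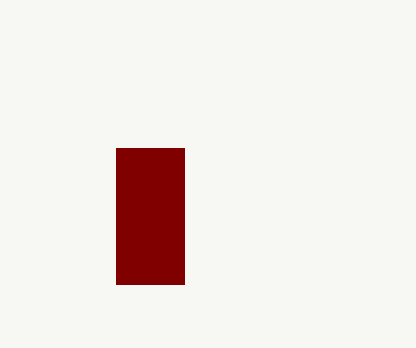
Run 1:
x0 = 116; y0 = 148; x1 = 184; y1 = 284; fill = 'maroon'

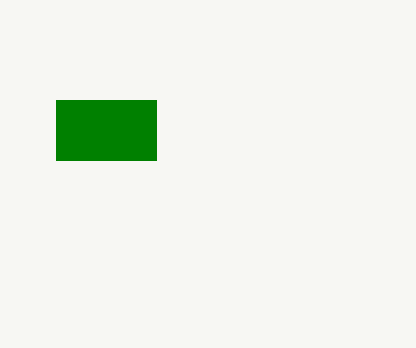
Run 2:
x0 = 56
y0 = 100
x1 = 156
y1 = 160
fill = 'green'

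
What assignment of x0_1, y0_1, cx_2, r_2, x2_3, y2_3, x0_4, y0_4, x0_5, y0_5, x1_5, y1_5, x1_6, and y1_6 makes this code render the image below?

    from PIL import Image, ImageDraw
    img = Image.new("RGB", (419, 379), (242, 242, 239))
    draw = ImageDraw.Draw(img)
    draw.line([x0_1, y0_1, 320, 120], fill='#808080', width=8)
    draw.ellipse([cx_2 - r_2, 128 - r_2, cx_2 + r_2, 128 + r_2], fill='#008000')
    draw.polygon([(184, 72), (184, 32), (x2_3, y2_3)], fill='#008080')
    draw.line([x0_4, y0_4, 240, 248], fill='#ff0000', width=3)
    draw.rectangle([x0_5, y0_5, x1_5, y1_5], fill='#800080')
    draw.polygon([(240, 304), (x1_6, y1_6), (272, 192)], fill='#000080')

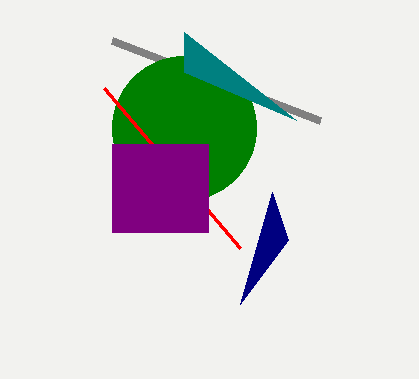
x0_1 = 112; y0_1 = 40; cx_2 = 184; r_2 = 72; x2_3 = 296; y2_3 = 120; x0_4 = 104; y0_4 = 88; x0_5 = 112; y0_5 = 144; x1_5 = 208; y1_5 = 232; x1_6 = 288; y1_6 = 240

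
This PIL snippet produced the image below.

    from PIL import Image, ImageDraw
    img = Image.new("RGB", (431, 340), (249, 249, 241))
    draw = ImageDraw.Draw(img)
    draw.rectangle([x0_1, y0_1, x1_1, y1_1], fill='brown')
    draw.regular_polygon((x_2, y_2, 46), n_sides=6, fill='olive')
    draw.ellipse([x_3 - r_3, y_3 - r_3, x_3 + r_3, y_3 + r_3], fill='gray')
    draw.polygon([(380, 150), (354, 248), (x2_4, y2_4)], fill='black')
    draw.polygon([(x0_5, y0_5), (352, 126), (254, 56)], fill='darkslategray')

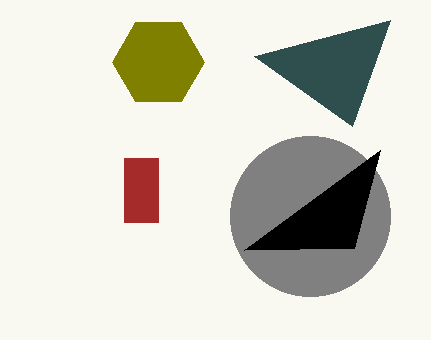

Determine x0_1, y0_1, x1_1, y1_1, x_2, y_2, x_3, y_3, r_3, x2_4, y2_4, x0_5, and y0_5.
x0_1 = 124
y0_1 = 158
x1_1 = 158
y1_1 = 222
x_2 = 158
y_2 = 62
x_3 = 310
y_3 = 216
r_3 = 80
x2_4 = 244
y2_4 = 250
x0_5 = 390
y0_5 = 20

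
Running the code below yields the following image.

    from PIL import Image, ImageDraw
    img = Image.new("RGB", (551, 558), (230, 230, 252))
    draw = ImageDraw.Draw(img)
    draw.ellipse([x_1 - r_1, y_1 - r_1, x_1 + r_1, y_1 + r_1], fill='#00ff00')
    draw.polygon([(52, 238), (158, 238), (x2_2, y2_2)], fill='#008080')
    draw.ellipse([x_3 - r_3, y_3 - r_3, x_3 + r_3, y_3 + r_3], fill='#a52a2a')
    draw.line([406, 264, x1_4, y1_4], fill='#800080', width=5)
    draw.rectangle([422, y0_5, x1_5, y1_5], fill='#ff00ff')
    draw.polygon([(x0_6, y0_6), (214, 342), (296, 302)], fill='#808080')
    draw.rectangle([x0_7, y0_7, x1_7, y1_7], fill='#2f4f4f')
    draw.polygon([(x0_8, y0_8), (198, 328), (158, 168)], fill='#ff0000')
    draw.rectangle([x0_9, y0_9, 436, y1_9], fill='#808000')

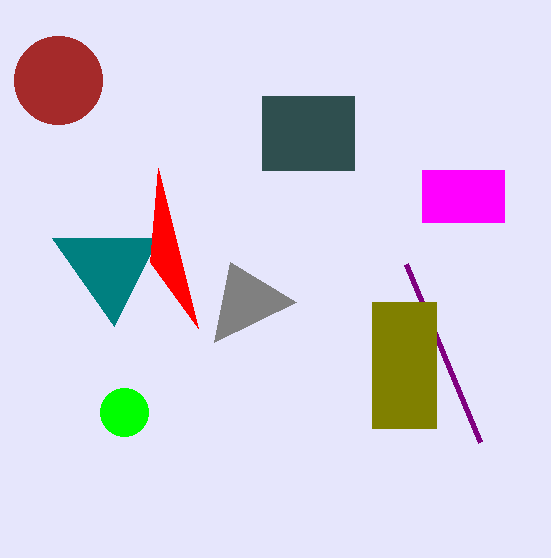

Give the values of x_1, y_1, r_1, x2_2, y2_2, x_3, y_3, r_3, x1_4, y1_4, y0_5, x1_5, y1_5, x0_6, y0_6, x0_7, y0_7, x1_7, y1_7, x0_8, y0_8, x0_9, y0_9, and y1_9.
x_1 = 124
y_1 = 412
r_1 = 24
x2_2 = 114
y2_2 = 326
x_3 = 58
y_3 = 80
r_3 = 44
x1_4 = 480
y1_4 = 442
y0_5 = 170
x1_5 = 504
y1_5 = 222
x0_6 = 230
y0_6 = 262
x0_7 = 262
y0_7 = 96
x1_7 = 354
y1_7 = 170
x0_8 = 150
y0_8 = 262
x0_9 = 372
y0_9 = 302
y1_9 = 428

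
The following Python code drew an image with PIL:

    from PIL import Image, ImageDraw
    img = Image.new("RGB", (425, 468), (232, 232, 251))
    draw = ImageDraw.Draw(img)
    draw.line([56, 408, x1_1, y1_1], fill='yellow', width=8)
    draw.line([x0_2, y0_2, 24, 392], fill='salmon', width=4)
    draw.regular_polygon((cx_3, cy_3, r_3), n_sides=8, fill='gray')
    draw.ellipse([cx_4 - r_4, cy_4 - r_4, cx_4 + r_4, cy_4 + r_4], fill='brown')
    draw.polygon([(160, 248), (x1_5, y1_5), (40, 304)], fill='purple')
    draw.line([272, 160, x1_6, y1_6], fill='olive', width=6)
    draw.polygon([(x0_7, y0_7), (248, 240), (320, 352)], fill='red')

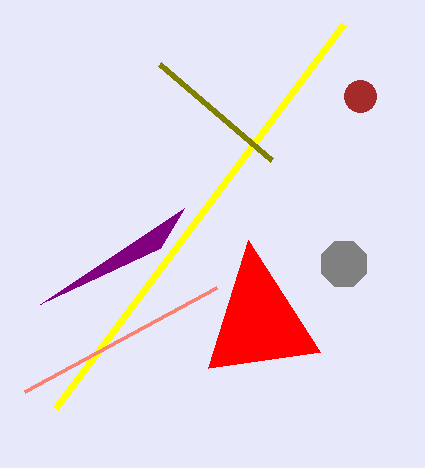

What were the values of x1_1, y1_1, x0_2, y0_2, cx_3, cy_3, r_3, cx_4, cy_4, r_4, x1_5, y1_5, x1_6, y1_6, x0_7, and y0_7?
x1_1 = 344, y1_1 = 24, x0_2 = 216, y0_2 = 288, cx_3 = 344, cy_3 = 264, r_3 = 24, cx_4 = 360, cy_4 = 96, r_4 = 16, x1_5 = 184, y1_5 = 208, x1_6 = 160, y1_6 = 64, x0_7 = 208, y0_7 = 368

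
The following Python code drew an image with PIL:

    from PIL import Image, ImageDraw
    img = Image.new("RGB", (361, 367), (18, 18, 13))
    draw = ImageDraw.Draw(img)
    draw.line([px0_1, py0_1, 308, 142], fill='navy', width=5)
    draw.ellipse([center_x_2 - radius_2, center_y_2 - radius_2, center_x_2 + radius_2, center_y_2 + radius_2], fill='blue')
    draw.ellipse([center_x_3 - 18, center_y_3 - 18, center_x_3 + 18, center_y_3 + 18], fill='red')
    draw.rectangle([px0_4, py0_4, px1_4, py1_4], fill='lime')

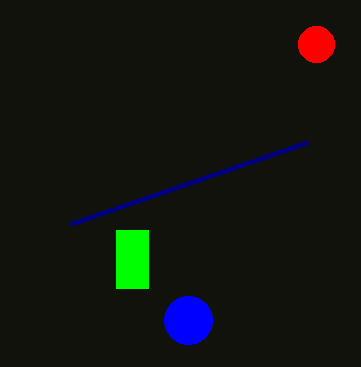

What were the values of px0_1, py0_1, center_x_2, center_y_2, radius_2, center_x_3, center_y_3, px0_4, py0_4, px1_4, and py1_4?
px0_1 = 70; py0_1 = 224; center_x_2 = 188; center_y_2 = 320; radius_2 = 24; center_x_3 = 316; center_y_3 = 44; px0_4 = 116; py0_4 = 230; px1_4 = 148; py1_4 = 288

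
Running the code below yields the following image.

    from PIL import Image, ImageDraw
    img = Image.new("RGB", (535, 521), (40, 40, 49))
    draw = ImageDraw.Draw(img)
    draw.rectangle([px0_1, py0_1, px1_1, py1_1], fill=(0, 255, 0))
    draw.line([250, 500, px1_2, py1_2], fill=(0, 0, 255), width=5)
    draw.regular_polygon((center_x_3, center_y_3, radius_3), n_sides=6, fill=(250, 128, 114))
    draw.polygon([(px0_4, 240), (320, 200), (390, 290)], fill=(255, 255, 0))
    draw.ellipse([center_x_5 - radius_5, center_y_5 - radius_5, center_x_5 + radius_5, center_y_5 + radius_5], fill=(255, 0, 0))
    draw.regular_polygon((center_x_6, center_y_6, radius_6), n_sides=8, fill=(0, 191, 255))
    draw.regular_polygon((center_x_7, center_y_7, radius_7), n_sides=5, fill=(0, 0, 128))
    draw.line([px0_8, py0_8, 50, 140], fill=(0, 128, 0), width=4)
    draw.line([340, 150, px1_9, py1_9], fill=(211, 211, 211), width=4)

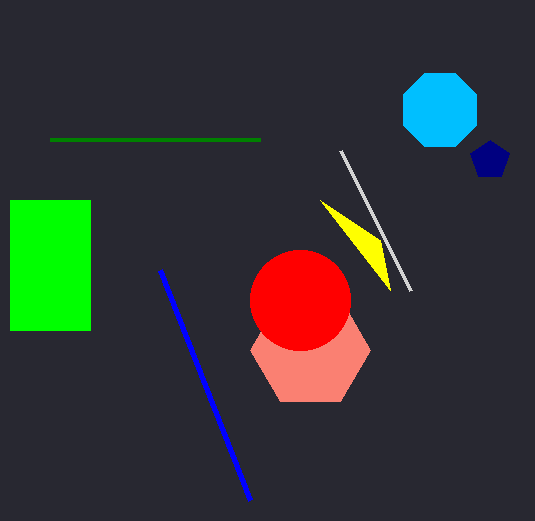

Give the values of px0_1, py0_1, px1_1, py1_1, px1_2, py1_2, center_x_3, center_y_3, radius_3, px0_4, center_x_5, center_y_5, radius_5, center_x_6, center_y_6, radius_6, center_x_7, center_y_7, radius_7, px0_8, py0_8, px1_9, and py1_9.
px0_1 = 10; py0_1 = 200; px1_1 = 90; py1_1 = 330; px1_2 = 160; py1_2 = 270; center_x_3 = 310; center_y_3 = 350; radius_3 = 60; px0_4 = 380; center_x_5 = 300; center_y_5 = 300; radius_5 = 50; center_x_6 = 440; center_y_6 = 110; radius_6 = 40; center_x_7 = 490; center_y_7 = 160; radius_7 = 20; px0_8 = 260; py0_8 = 140; px1_9 = 410; py1_9 = 290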